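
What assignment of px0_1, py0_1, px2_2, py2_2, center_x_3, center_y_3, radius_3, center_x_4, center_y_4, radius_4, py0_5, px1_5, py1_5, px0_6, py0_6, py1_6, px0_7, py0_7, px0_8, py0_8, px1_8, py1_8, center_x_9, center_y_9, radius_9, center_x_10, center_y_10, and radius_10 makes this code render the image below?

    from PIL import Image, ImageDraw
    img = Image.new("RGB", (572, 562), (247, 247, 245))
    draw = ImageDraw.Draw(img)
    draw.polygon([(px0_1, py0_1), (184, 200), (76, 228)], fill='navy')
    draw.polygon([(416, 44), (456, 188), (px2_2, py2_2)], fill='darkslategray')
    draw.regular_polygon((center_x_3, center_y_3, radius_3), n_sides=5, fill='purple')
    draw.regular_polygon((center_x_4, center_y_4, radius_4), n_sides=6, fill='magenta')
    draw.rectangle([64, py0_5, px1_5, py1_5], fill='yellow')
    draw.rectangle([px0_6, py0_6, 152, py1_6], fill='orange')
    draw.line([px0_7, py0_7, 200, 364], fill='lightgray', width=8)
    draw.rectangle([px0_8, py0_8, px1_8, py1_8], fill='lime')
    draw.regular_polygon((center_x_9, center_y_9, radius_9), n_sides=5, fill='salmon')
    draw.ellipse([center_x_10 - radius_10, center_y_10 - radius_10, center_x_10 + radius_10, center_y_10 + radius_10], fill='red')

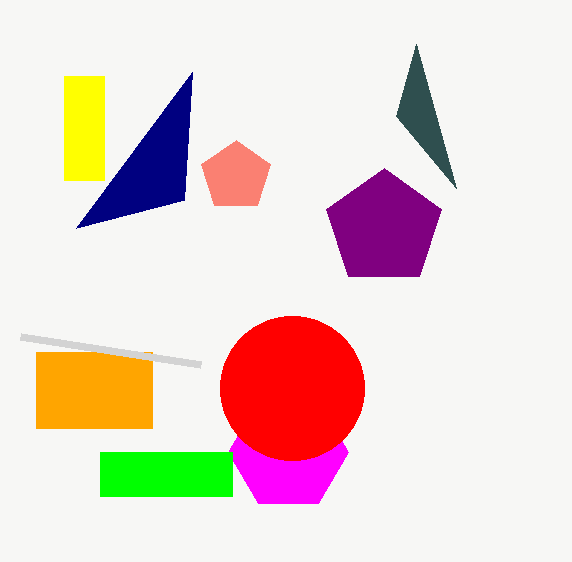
px0_1 = 192; py0_1 = 72; px2_2 = 396; py2_2 = 116; center_x_3 = 384; center_y_3 = 228; radius_3 = 60; center_x_4 = 288; center_y_4 = 452; radius_4 = 60; py0_5 = 76; px1_5 = 104; py1_5 = 180; px0_6 = 36; py0_6 = 352; py1_6 = 428; px0_7 = 20; py0_7 = 336; px0_8 = 100; py0_8 = 452; px1_8 = 232; py1_8 = 496; center_x_9 = 236; center_y_9 = 176; radius_9 = 36; center_x_10 = 292; center_y_10 = 388; radius_10 = 72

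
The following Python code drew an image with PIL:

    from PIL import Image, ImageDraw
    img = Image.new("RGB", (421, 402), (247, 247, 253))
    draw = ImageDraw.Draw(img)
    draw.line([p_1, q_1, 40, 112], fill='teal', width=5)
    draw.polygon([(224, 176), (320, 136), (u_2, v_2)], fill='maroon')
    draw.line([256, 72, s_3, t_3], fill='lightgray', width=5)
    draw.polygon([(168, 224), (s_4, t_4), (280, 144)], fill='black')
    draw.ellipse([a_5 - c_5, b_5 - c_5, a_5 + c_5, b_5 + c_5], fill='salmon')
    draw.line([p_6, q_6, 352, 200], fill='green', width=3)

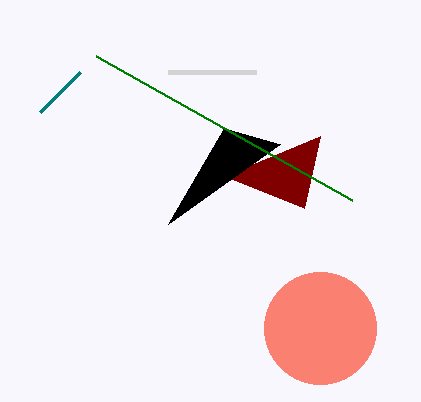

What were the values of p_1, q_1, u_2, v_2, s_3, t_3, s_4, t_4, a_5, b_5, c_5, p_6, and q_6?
p_1 = 80; q_1 = 72; u_2 = 304; v_2 = 208; s_3 = 168; t_3 = 72; s_4 = 224; t_4 = 128; a_5 = 320; b_5 = 328; c_5 = 56; p_6 = 96; q_6 = 56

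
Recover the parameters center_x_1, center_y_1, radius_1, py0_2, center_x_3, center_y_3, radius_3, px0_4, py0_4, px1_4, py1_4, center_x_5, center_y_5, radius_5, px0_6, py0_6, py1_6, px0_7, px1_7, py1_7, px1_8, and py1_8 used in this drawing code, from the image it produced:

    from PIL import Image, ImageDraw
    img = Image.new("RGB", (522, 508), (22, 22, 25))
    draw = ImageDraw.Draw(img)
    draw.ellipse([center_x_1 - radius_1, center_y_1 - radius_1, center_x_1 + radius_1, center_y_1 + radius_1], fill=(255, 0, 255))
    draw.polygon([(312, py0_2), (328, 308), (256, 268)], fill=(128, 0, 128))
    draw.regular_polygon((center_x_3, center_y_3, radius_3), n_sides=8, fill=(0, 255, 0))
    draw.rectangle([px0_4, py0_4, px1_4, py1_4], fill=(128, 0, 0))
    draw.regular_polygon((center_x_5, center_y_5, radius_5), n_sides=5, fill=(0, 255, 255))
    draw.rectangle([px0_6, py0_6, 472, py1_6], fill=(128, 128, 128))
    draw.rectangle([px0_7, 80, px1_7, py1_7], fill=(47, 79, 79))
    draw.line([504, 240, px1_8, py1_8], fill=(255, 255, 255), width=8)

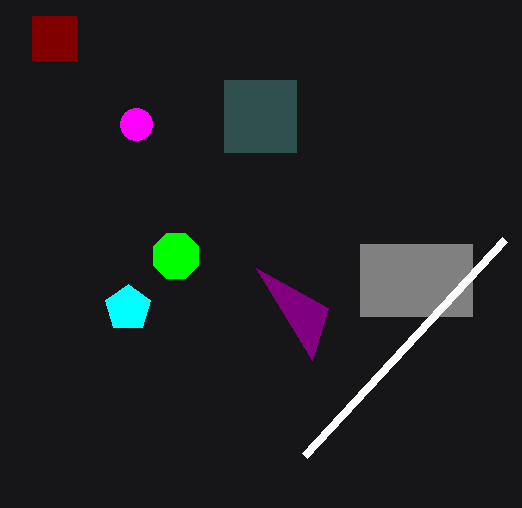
center_x_1 = 136; center_y_1 = 124; radius_1 = 16; py0_2 = 360; center_x_3 = 176; center_y_3 = 256; radius_3 = 24; px0_4 = 32; py0_4 = 16; px1_4 = 76; py1_4 = 60; center_x_5 = 128; center_y_5 = 308; radius_5 = 24; px0_6 = 360; py0_6 = 244; py1_6 = 316; px0_7 = 224; px1_7 = 296; py1_7 = 152; px1_8 = 304; py1_8 = 456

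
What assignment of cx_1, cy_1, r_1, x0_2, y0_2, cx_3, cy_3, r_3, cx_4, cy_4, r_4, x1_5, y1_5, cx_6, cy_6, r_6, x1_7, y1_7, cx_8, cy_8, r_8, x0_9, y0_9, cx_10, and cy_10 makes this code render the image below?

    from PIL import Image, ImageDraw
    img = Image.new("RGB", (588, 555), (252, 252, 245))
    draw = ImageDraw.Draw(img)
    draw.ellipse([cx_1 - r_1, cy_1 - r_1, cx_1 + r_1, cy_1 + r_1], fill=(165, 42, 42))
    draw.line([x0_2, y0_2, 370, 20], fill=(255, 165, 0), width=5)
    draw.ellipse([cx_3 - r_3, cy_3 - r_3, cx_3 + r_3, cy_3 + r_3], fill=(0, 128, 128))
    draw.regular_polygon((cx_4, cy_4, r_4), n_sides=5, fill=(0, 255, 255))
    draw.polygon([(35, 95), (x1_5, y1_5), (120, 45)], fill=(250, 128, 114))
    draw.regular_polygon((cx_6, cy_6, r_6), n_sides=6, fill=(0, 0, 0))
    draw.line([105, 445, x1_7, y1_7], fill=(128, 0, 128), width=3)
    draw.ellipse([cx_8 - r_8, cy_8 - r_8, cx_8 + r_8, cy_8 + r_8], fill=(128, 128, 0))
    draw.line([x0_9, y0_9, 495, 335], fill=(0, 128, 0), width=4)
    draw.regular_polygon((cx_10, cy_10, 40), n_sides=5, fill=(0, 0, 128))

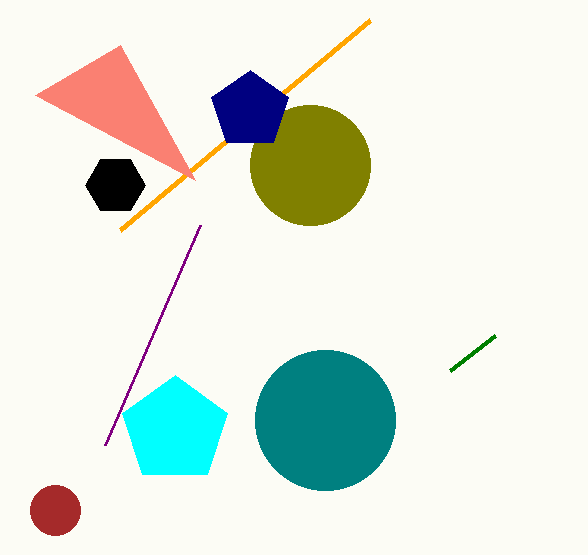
cx_1 = 55; cy_1 = 510; r_1 = 25; x0_2 = 120; y0_2 = 230; cx_3 = 325; cy_3 = 420; r_3 = 70; cx_4 = 175; cy_4 = 430; r_4 = 55; x1_5 = 195; y1_5 = 180; cx_6 = 115; cy_6 = 185; r_6 = 30; x1_7 = 200; y1_7 = 225; cx_8 = 310; cy_8 = 165; r_8 = 60; x0_9 = 450; y0_9 = 370; cx_10 = 250; cy_10 = 110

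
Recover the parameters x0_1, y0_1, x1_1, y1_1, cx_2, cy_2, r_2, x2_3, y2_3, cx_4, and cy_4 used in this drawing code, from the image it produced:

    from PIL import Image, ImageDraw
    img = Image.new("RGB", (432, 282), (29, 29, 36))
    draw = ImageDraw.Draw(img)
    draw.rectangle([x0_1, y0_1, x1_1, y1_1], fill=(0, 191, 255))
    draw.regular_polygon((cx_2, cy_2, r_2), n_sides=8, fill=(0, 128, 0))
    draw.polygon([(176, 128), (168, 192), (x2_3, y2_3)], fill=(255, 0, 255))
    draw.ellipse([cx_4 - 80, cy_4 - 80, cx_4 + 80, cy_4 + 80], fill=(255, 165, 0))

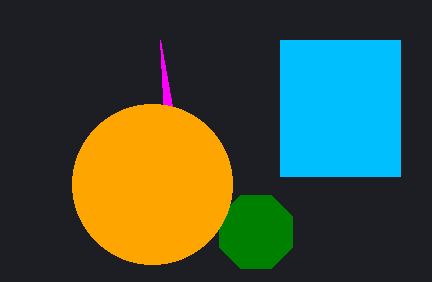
x0_1 = 280, y0_1 = 40, x1_1 = 400, y1_1 = 176, cx_2 = 256, cy_2 = 232, r_2 = 40, x2_3 = 160, y2_3 = 40, cx_4 = 152, cy_4 = 184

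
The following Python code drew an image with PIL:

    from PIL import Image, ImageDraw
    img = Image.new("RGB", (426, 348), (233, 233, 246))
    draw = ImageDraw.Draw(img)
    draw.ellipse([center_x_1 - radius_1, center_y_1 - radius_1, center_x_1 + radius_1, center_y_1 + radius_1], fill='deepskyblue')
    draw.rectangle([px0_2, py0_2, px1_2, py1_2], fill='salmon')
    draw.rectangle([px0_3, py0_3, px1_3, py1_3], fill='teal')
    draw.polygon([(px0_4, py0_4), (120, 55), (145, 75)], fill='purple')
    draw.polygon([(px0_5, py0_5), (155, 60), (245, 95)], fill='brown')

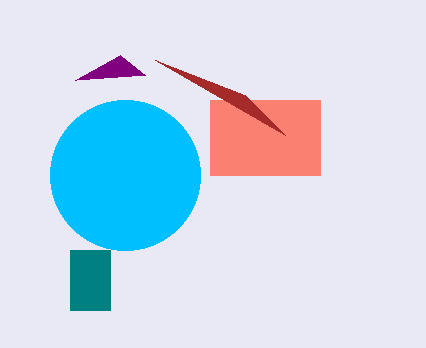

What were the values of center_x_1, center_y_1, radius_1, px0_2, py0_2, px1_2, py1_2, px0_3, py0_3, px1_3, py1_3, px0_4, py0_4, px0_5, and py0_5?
center_x_1 = 125
center_y_1 = 175
radius_1 = 75
px0_2 = 210
py0_2 = 100
px1_2 = 320
py1_2 = 175
px0_3 = 70
py0_3 = 250
px1_3 = 110
py1_3 = 310
px0_4 = 75
py0_4 = 80
px0_5 = 285
py0_5 = 135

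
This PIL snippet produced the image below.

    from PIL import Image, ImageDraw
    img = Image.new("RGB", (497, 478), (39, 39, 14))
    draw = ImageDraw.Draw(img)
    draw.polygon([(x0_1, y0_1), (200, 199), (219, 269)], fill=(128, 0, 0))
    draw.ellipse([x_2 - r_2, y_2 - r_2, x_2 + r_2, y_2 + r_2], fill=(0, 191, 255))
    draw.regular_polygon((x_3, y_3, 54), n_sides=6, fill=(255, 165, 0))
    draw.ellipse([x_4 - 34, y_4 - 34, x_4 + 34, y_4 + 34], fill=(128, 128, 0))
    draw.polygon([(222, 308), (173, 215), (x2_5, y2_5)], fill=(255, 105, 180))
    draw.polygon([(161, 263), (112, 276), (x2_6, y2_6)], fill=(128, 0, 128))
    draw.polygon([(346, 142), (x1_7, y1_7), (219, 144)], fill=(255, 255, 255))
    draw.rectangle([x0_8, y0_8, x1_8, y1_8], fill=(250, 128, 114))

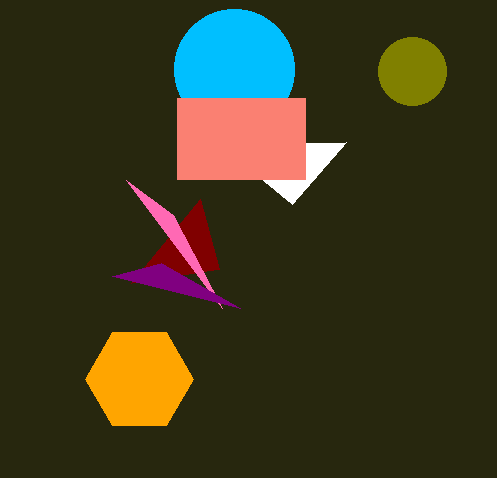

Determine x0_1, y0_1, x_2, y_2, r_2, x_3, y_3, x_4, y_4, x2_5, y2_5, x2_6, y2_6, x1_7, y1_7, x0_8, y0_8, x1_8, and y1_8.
x0_1 = 131; y0_1 = 283; x_2 = 234; y_2 = 69; r_2 = 60; x_3 = 139; y_3 = 379; x_4 = 412; y_4 = 71; x2_5 = 126; y2_5 = 180; x2_6 = 240; y2_6 = 308; x1_7 = 292; y1_7 = 204; x0_8 = 177; y0_8 = 98; x1_8 = 305; y1_8 = 179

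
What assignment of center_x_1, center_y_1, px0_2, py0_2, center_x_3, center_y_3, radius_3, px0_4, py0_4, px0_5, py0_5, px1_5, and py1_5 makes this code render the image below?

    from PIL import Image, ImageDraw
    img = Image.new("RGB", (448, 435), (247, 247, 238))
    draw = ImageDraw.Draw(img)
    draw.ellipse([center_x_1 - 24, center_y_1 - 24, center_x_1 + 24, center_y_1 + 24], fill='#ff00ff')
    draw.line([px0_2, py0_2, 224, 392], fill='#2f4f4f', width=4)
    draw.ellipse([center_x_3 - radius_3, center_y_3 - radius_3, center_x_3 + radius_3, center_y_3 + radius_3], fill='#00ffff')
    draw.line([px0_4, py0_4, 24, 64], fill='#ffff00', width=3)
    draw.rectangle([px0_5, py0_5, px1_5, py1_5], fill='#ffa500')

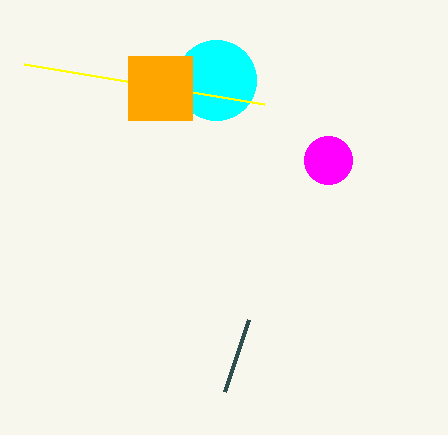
center_x_1 = 328; center_y_1 = 160; px0_2 = 248; py0_2 = 320; center_x_3 = 216; center_y_3 = 80; radius_3 = 40; px0_4 = 264; py0_4 = 104; px0_5 = 128; py0_5 = 56; px1_5 = 192; py1_5 = 120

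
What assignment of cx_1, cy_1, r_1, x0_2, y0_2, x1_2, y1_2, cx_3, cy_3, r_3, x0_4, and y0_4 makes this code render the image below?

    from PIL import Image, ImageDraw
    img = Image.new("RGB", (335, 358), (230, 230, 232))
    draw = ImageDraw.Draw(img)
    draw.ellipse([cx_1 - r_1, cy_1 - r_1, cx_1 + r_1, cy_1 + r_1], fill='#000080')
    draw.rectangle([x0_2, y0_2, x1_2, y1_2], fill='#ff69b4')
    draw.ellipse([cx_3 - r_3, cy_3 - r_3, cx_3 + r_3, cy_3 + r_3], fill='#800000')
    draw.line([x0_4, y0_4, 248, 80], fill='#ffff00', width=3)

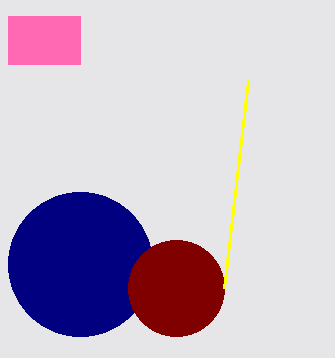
cx_1 = 80, cy_1 = 264, r_1 = 72, x0_2 = 8, y0_2 = 16, x1_2 = 80, y1_2 = 64, cx_3 = 176, cy_3 = 288, r_3 = 48, x0_4 = 224, y0_4 = 288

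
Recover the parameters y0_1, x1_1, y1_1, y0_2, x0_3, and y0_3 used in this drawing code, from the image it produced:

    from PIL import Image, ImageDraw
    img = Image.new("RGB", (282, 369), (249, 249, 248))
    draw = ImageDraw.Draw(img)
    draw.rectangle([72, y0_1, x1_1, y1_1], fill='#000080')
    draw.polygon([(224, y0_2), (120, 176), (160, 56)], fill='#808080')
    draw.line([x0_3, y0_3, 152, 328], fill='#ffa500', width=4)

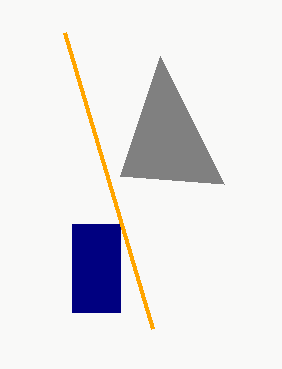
y0_1 = 224; x1_1 = 120; y1_1 = 312; y0_2 = 184; x0_3 = 64; y0_3 = 32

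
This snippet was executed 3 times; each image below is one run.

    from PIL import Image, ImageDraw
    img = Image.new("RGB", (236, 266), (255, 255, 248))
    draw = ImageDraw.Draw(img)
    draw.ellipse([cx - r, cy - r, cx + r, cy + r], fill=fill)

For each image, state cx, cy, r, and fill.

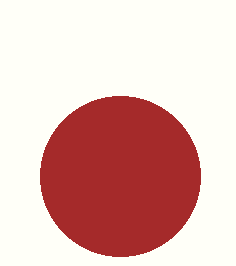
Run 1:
cx = 120
cy = 176
r = 80
fill = 'brown'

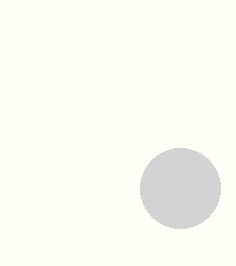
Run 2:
cx = 180, cy = 188, r = 40, fill = 'lightgray'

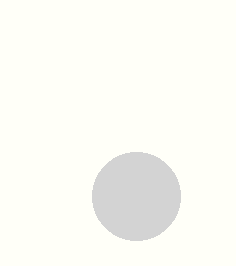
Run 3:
cx = 136, cy = 196, r = 44, fill = 'lightgray'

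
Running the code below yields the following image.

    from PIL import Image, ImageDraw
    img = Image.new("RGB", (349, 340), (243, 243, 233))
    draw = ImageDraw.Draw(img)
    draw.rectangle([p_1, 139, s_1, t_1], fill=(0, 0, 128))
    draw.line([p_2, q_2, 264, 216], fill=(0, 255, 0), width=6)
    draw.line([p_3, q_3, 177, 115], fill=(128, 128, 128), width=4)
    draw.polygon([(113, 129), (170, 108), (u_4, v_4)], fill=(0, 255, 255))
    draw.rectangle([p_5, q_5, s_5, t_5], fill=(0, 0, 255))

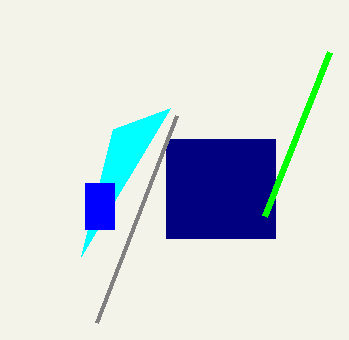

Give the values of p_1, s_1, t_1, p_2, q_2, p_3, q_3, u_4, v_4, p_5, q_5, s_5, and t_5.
p_1 = 166, s_1 = 275, t_1 = 238, p_2 = 329, q_2 = 52, p_3 = 97, q_3 = 322, u_4 = 81, v_4 = 256, p_5 = 85, q_5 = 183, s_5 = 114, t_5 = 229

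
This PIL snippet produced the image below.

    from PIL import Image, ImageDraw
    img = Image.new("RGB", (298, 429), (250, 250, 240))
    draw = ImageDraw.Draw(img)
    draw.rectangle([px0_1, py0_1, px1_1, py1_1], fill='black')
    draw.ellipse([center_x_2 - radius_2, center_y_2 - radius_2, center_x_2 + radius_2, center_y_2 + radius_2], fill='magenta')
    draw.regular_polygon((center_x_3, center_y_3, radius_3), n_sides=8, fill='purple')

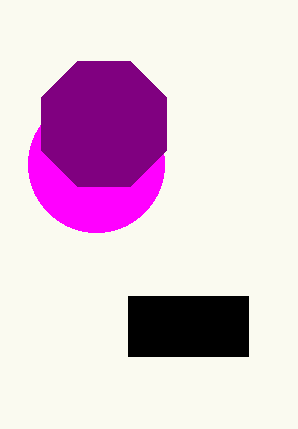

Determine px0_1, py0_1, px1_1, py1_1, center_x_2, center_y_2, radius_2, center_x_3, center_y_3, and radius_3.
px0_1 = 128
py0_1 = 296
px1_1 = 248
py1_1 = 356
center_x_2 = 96
center_y_2 = 164
radius_2 = 68
center_x_3 = 104
center_y_3 = 124
radius_3 = 68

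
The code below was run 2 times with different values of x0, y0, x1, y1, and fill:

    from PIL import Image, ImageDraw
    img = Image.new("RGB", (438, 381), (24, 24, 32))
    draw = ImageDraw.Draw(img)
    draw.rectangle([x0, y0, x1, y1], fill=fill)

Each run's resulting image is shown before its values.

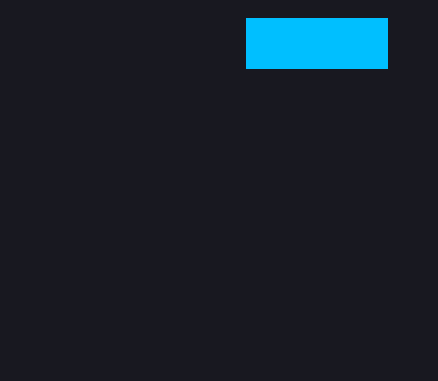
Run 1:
x0 = 246
y0 = 18
x1 = 387
y1 = 68
fill = 'deepskyblue'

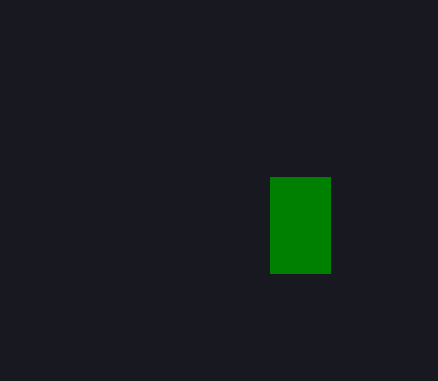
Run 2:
x0 = 270
y0 = 177
x1 = 330
y1 = 273
fill = 'green'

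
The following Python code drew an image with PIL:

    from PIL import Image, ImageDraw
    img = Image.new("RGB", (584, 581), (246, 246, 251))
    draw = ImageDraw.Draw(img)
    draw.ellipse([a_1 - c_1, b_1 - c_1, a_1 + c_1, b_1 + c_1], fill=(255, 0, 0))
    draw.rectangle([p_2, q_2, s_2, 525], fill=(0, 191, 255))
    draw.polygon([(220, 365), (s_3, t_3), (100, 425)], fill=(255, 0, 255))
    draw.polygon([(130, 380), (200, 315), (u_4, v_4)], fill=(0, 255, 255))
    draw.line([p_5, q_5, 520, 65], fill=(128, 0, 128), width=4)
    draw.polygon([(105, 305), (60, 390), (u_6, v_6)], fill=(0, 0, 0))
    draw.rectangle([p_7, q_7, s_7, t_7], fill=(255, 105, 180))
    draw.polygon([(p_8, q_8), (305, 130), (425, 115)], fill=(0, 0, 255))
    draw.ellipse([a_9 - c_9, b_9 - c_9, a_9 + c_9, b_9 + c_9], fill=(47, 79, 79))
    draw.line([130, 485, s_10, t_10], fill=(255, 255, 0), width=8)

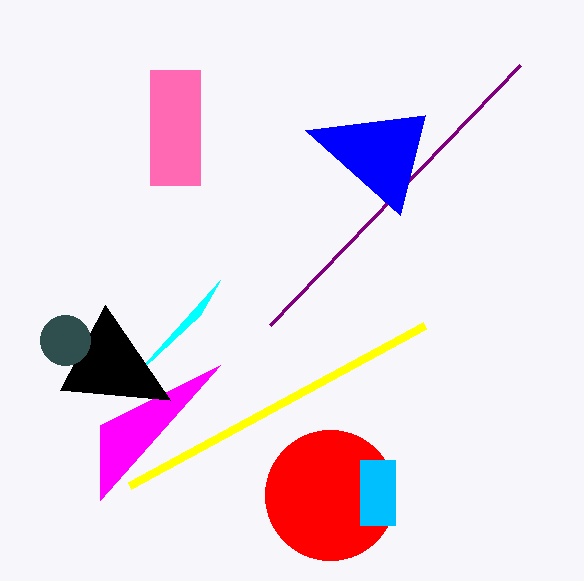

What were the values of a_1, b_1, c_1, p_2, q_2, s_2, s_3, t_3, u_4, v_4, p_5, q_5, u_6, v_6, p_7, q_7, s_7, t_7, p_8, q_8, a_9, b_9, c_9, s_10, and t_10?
a_1 = 330; b_1 = 495; c_1 = 65; p_2 = 360; q_2 = 460; s_2 = 395; s_3 = 100; t_3 = 500; u_4 = 220; v_4 = 280; p_5 = 270; q_5 = 325; u_6 = 170; v_6 = 400; p_7 = 150; q_7 = 70; s_7 = 200; t_7 = 185; p_8 = 400; q_8 = 215; a_9 = 65; b_9 = 340; c_9 = 25; s_10 = 425; t_10 = 325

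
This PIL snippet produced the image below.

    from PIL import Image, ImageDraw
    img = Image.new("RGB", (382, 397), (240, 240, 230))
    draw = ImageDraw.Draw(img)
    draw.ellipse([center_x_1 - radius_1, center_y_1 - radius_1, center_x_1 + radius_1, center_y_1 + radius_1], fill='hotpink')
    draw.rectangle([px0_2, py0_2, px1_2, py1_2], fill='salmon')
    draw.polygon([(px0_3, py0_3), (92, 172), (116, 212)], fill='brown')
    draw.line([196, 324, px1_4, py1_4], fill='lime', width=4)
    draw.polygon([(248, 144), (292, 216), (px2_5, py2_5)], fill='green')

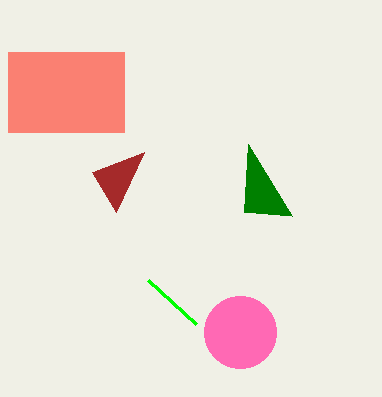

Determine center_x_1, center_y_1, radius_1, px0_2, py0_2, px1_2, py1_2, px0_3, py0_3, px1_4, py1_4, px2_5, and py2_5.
center_x_1 = 240
center_y_1 = 332
radius_1 = 36
px0_2 = 8
py0_2 = 52
px1_2 = 124
py1_2 = 132
px0_3 = 144
py0_3 = 152
px1_4 = 148
py1_4 = 280
px2_5 = 244
py2_5 = 212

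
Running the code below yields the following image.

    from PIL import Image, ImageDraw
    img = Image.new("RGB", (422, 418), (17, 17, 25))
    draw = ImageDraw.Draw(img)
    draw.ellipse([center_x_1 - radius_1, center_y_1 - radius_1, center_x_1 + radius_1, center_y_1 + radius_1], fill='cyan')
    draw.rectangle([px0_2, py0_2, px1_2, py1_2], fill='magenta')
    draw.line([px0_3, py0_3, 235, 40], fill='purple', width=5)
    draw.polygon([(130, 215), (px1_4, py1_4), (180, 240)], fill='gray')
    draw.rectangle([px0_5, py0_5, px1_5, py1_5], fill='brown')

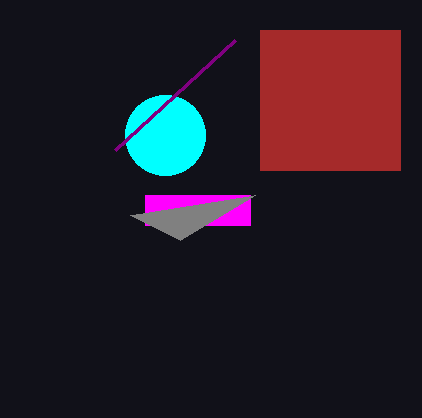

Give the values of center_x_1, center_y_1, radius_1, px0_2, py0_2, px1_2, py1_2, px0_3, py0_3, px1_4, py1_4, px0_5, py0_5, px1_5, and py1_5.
center_x_1 = 165, center_y_1 = 135, radius_1 = 40, px0_2 = 145, py0_2 = 195, px1_2 = 250, py1_2 = 225, px0_3 = 115, py0_3 = 150, px1_4 = 255, py1_4 = 195, px0_5 = 260, py0_5 = 30, px1_5 = 400, py1_5 = 170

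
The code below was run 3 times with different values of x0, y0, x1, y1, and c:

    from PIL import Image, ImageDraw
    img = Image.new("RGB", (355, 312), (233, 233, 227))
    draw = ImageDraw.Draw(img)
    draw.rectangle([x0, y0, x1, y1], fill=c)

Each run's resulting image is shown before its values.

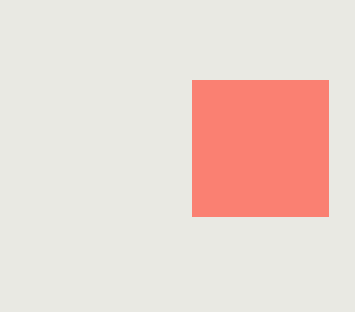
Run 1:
x0 = 192
y0 = 80
x1 = 328
y1 = 216
c = 'salmon'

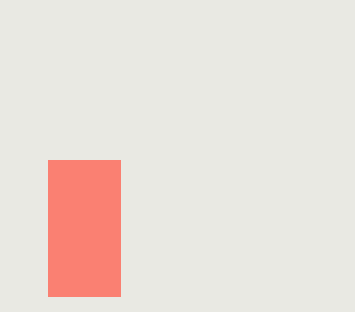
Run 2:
x0 = 48; y0 = 160; x1 = 120; y1 = 296; c = 'salmon'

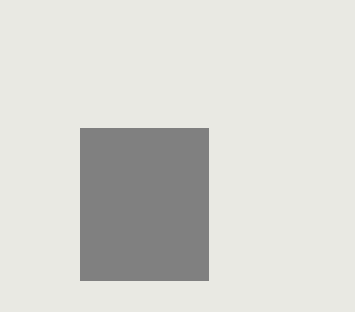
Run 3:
x0 = 80, y0 = 128, x1 = 208, y1 = 280, c = 'gray'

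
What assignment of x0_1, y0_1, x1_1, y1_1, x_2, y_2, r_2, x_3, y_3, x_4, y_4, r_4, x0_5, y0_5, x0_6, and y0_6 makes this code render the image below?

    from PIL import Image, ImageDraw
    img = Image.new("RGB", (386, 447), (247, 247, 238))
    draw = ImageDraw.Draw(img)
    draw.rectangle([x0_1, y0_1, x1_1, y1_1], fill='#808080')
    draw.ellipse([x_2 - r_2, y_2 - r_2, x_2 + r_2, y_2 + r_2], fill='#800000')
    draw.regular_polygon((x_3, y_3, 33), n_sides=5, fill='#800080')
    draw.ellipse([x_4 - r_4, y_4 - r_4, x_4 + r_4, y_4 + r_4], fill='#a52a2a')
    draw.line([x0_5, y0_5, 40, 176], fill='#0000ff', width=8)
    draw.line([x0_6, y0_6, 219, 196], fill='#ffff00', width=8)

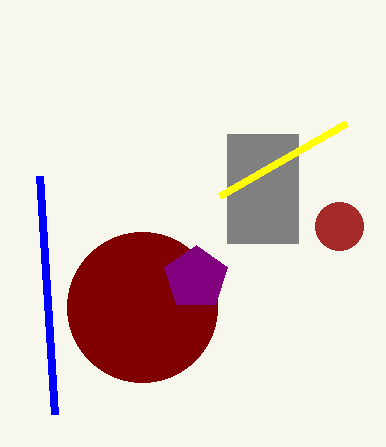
x0_1 = 227; y0_1 = 134; x1_1 = 298; y1_1 = 243; x_2 = 142; y_2 = 307; r_2 = 75; x_3 = 196; y_3 = 278; x_4 = 339; y_4 = 226; r_4 = 24; x0_5 = 55; y0_5 = 414; x0_6 = 346; y0_6 = 123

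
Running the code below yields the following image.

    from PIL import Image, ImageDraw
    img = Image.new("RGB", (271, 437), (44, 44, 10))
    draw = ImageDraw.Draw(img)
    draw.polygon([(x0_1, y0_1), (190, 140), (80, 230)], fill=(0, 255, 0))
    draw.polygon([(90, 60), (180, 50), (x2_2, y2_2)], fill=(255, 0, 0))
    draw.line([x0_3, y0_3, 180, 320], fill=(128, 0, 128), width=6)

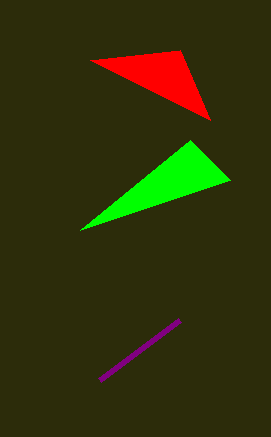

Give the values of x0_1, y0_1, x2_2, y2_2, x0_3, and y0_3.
x0_1 = 230
y0_1 = 180
x2_2 = 210
y2_2 = 120
x0_3 = 100
y0_3 = 380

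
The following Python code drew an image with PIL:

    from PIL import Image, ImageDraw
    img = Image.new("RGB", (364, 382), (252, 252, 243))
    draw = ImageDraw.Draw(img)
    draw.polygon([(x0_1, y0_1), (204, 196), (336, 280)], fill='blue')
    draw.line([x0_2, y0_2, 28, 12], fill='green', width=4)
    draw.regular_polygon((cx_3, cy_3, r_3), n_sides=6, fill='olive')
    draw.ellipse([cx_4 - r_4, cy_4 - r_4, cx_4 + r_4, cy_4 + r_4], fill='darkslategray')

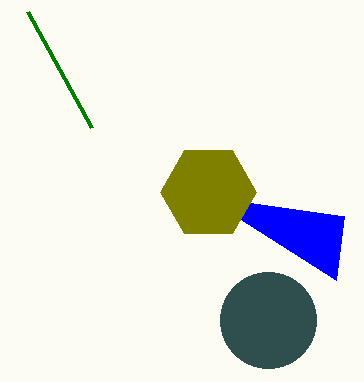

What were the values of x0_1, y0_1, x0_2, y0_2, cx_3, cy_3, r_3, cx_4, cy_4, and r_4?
x0_1 = 344; y0_1 = 216; x0_2 = 92; y0_2 = 128; cx_3 = 208; cy_3 = 192; r_3 = 48; cx_4 = 268; cy_4 = 320; r_4 = 48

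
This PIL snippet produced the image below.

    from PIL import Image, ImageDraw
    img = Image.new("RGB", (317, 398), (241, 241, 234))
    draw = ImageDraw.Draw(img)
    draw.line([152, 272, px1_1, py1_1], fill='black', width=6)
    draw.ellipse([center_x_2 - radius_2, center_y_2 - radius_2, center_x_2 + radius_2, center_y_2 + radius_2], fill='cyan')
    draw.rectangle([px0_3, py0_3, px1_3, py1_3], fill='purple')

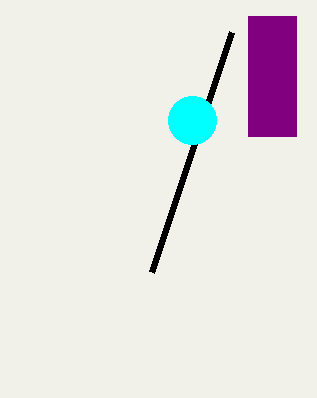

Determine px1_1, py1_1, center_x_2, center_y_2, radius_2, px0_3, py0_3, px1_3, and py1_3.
px1_1 = 232; py1_1 = 32; center_x_2 = 192; center_y_2 = 120; radius_2 = 24; px0_3 = 248; py0_3 = 16; px1_3 = 296; py1_3 = 136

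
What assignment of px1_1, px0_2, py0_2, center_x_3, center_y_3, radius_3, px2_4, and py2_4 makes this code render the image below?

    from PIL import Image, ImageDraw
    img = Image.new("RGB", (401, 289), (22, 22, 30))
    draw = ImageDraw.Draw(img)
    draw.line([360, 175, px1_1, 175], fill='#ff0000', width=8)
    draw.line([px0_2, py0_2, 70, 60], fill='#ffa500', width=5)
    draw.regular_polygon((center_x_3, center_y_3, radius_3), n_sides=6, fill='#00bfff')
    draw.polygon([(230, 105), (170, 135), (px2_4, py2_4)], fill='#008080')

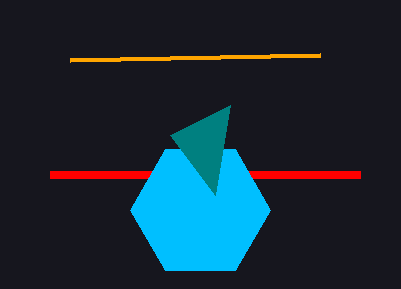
px1_1 = 50
px0_2 = 320
py0_2 = 55
center_x_3 = 200
center_y_3 = 210
radius_3 = 70
px2_4 = 215
py2_4 = 195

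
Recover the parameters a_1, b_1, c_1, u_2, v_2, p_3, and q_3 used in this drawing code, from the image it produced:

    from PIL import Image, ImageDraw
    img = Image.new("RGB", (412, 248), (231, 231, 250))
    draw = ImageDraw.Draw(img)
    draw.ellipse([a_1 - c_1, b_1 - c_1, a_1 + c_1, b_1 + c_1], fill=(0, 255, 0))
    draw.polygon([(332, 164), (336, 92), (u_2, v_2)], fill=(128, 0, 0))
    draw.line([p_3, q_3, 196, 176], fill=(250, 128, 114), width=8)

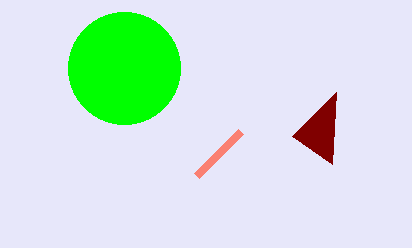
a_1 = 124
b_1 = 68
c_1 = 56
u_2 = 292
v_2 = 136
p_3 = 240
q_3 = 132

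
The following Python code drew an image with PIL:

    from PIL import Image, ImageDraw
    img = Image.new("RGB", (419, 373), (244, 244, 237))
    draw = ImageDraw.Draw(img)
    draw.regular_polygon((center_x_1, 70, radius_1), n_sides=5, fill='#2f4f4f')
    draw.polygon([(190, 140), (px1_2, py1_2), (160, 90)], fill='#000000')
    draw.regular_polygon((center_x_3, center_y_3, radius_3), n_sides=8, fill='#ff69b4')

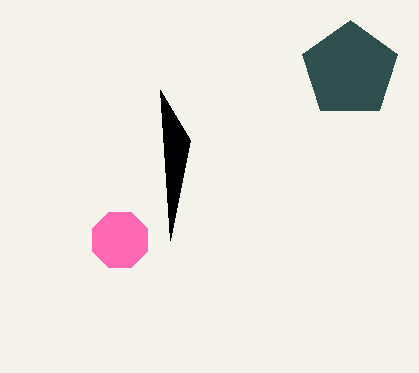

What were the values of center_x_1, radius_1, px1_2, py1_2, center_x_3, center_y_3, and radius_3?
center_x_1 = 350
radius_1 = 50
px1_2 = 170
py1_2 = 240
center_x_3 = 120
center_y_3 = 240
radius_3 = 30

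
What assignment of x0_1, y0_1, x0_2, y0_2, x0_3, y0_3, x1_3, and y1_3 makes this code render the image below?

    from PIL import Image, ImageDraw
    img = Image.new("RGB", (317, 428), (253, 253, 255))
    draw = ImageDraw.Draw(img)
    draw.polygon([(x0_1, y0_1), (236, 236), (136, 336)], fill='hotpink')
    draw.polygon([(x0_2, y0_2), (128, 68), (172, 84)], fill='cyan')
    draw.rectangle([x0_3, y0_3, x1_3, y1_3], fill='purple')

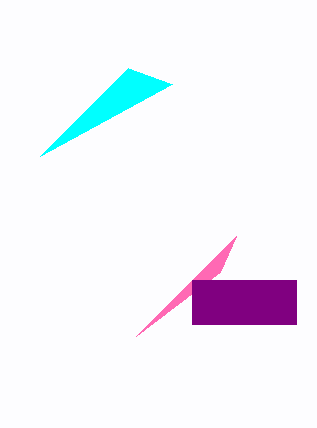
x0_1 = 220, y0_1 = 272, x0_2 = 40, y0_2 = 156, x0_3 = 192, y0_3 = 280, x1_3 = 296, y1_3 = 324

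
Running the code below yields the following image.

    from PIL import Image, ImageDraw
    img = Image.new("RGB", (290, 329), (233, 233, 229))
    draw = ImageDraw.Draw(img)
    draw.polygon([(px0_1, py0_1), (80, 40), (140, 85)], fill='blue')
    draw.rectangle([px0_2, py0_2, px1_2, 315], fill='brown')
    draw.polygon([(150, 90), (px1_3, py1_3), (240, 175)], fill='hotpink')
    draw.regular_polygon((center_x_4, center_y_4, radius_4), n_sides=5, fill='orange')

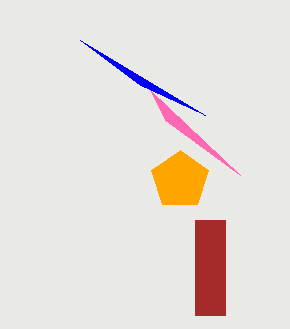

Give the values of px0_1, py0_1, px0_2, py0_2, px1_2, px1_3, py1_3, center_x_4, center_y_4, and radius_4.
px0_1 = 205; py0_1 = 115; px0_2 = 195; py0_2 = 220; px1_2 = 225; px1_3 = 165; py1_3 = 120; center_x_4 = 180; center_y_4 = 180; radius_4 = 30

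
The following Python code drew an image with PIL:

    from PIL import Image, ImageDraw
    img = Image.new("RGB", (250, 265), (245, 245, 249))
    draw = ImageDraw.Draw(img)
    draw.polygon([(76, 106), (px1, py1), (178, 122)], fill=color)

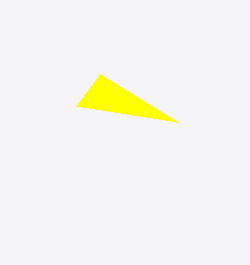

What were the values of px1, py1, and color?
px1 = 100, py1 = 74, color = 'yellow'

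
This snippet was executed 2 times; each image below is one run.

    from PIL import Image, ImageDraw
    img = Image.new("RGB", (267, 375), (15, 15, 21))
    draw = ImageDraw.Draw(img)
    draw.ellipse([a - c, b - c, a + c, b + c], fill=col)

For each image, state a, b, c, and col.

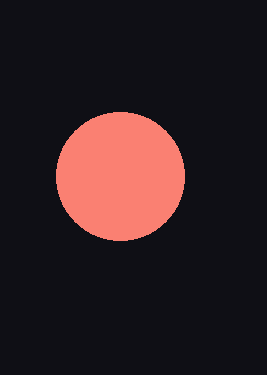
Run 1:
a = 120
b = 176
c = 64
col = 'salmon'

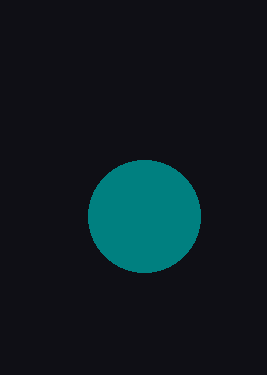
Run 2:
a = 144, b = 216, c = 56, col = 'teal'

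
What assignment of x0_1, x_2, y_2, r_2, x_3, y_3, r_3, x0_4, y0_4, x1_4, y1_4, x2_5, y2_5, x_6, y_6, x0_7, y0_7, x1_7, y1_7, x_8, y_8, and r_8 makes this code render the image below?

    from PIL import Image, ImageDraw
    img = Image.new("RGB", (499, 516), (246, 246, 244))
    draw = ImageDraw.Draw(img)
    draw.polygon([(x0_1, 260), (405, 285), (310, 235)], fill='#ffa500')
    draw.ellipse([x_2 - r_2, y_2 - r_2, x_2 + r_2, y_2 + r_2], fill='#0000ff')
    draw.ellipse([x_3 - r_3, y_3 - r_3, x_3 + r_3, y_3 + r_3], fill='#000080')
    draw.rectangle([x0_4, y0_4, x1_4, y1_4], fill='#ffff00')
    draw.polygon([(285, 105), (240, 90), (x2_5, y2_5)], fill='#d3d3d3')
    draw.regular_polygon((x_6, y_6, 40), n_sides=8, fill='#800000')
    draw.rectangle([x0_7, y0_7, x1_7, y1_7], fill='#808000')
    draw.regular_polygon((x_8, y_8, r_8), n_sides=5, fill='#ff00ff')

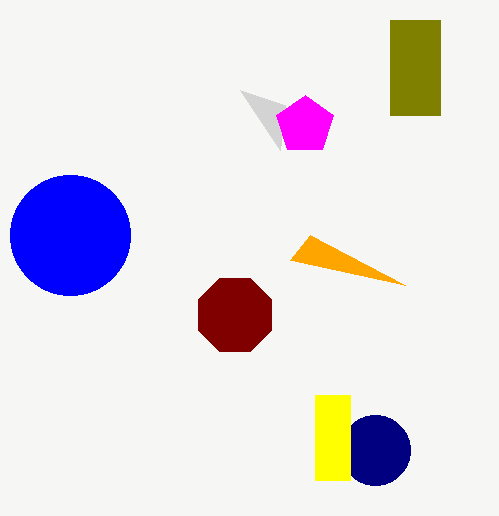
x0_1 = 290, x_2 = 70, y_2 = 235, r_2 = 60, x_3 = 375, y_3 = 450, r_3 = 35, x0_4 = 315, y0_4 = 395, x1_4 = 350, y1_4 = 480, x2_5 = 280, y2_5 = 150, x_6 = 235, y_6 = 315, x0_7 = 390, y0_7 = 20, x1_7 = 440, y1_7 = 115, x_8 = 305, y_8 = 125, r_8 = 30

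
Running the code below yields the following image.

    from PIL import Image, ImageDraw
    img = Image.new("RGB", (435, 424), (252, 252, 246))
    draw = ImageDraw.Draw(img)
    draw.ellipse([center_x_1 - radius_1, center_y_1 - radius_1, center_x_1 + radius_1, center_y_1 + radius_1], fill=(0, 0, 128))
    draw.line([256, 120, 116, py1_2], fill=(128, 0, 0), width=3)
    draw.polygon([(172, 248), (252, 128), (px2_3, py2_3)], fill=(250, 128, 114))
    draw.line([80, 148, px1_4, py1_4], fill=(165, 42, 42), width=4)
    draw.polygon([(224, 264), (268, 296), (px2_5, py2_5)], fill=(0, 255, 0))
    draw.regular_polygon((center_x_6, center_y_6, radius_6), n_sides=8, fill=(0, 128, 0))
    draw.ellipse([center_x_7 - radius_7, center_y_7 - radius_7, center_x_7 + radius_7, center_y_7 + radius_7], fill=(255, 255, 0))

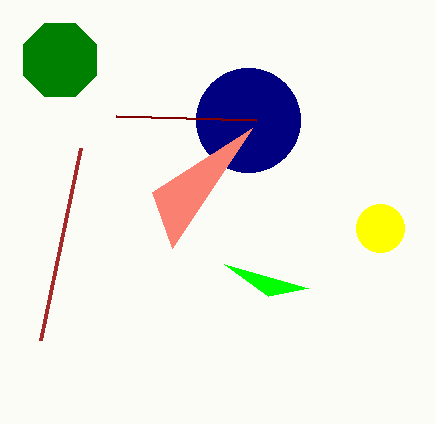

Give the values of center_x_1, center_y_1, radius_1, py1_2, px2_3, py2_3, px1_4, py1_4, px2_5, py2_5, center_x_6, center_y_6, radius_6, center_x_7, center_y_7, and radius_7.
center_x_1 = 248, center_y_1 = 120, radius_1 = 52, py1_2 = 116, px2_3 = 152, py2_3 = 192, px1_4 = 40, py1_4 = 340, px2_5 = 308, py2_5 = 288, center_x_6 = 60, center_y_6 = 60, radius_6 = 40, center_x_7 = 380, center_y_7 = 228, radius_7 = 24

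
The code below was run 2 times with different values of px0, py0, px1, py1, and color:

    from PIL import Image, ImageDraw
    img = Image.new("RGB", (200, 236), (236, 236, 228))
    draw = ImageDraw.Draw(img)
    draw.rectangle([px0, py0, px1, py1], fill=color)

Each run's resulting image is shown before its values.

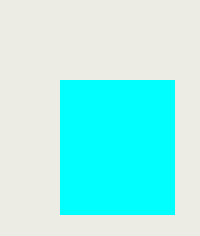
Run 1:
px0 = 60; py0 = 80; px1 = 174; py1 = 214; color = 'cyan'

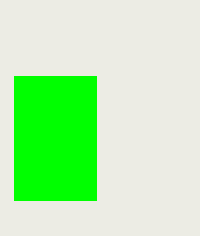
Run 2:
px0 = 14
py0 = 76
px1 = 96
py1 = 200
color = 'lime'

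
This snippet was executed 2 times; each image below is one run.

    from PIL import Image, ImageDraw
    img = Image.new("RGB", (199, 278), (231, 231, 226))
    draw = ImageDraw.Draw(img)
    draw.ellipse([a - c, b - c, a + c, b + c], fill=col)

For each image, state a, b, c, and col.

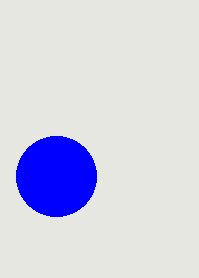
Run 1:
a = 56, b = 176, c = 40, col = 'blue'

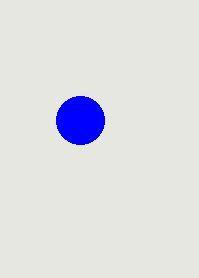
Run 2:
a = 80, b = 120, c = 24, col = 'blue'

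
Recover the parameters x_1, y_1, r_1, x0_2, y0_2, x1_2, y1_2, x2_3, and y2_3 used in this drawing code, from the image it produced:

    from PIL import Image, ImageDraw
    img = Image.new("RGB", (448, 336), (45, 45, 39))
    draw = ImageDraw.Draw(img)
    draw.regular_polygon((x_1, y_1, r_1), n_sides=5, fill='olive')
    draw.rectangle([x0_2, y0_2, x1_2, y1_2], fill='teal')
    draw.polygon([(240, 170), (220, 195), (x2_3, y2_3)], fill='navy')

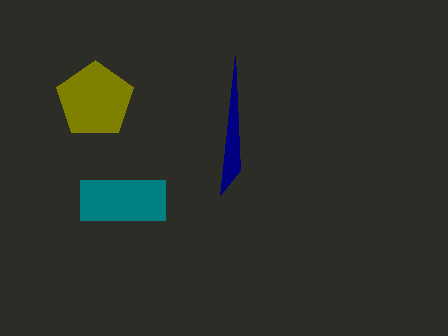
x_1 = 95, y_1 = 100, r_1 = 40, x0_2 = 80, y0_2 = 180, x1_2 = 165, y1_2 = 220, x2_3 = 235, y2_3 = 55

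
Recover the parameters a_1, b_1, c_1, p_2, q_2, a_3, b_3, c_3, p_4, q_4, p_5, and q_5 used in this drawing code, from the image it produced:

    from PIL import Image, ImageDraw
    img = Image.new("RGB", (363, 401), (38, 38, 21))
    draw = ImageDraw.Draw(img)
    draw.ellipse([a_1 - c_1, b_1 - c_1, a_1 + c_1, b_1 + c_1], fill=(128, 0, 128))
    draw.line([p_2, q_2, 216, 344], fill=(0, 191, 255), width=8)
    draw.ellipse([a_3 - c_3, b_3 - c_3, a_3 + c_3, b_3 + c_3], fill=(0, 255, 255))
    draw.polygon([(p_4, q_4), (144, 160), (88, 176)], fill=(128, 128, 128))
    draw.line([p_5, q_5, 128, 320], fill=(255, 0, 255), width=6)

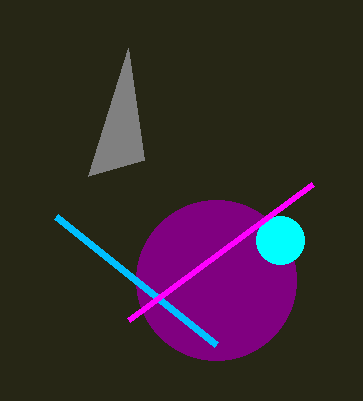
a_1 = 216, b_1 = 280, c_1 = 80, p_2 = 56, q_2 = 216, a_3 = 280, b_3 = 240, c_3 = 24, p_4 = 128, q_4 = 48, p_5 = 312, q_5 = 184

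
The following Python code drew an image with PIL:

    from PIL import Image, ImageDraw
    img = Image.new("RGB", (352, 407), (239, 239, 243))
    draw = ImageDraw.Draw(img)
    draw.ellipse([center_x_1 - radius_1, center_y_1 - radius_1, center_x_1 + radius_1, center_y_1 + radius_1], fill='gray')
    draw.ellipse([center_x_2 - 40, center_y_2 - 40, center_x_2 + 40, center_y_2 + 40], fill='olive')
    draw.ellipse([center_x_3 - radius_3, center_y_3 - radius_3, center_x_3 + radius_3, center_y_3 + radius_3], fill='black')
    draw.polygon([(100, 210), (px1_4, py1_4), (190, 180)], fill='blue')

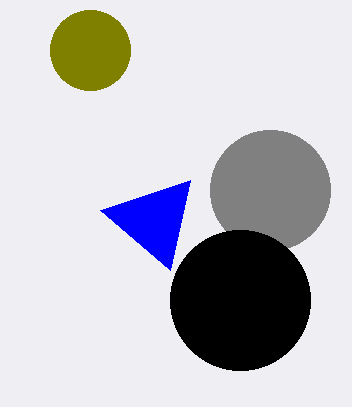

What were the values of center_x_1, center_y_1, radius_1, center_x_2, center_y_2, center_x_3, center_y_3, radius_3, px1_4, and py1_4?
center_x_1 = 270
center_y_1 = 190
radius_1 = 60
center_x_2 = 90
center_y_2 = 50
center_x_3 = 240
center_y_3 = 300
radius_3 = 70
px1_4 = 170
py1_4 = 270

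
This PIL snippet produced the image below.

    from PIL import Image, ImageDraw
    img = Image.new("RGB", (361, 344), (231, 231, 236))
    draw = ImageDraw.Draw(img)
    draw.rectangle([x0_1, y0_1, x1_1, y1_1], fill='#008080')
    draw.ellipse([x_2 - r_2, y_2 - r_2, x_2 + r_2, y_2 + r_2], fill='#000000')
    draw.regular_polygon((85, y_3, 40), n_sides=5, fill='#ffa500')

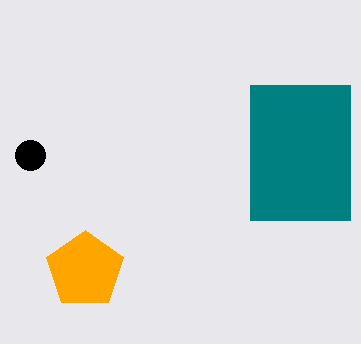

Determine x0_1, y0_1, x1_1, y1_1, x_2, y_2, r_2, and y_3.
x0_1 = 250; y0_1 = 85; x1_1 = 350; y1_1 = 220; x_2 = 30; y_2 = 155; r_2 = 15; y_3 = 270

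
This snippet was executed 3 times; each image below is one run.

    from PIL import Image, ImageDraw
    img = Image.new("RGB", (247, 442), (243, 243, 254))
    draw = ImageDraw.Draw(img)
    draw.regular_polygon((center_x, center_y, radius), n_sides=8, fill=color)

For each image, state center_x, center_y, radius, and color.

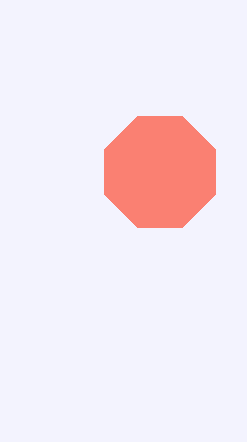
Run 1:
center_x = 160
center_y = 172
radius = 60
color = 'salmon'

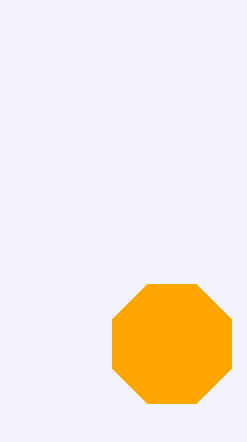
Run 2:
center_x = 172
center_y = 344
radius = 64
color = 'orange'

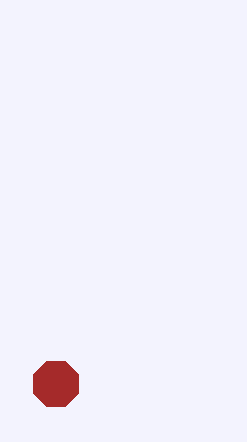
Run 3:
center_x = 56, center_y = 384, radius = 24, color = 'brown'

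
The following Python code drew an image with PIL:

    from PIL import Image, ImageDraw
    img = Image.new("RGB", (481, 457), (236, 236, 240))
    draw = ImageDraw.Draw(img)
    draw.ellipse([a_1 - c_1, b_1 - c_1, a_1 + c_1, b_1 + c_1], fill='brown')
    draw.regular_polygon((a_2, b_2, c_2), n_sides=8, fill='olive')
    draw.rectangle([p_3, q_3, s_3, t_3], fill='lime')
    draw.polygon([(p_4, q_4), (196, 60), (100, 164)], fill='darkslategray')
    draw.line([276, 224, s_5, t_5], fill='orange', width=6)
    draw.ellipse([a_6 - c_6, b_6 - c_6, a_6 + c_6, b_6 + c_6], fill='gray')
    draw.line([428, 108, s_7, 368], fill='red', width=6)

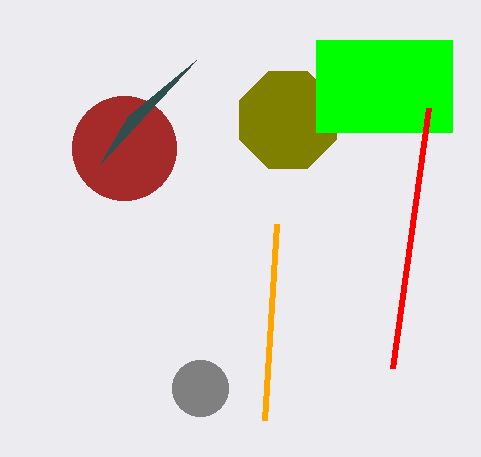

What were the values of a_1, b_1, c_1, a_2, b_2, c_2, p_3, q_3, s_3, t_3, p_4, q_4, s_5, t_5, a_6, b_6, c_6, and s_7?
a_1 = 124
b_1 = 148
c_1 = 52
a_2 = 288
b_2 = 120
c_2 = 52
p_3 = 316
q_3 = 40
s_3 = 452
t_3 = 132
p_4 = 128
q_4 = 116
s_5 = 264
t_5 = 420
a_6 = 200
b_6 = 388
c_6 = 28
s_7 = 392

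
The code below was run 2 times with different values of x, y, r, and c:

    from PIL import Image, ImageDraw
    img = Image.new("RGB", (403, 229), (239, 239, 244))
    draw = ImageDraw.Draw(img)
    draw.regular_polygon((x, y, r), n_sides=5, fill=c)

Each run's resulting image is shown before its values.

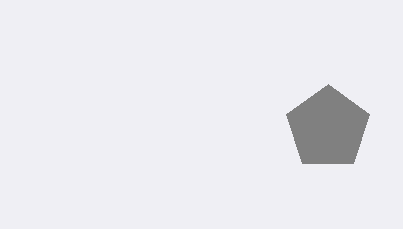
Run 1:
x = 328, y = 128, r = 44, c = 'gray'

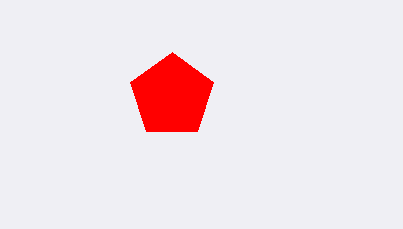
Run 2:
x = 172; y = 96; r = 44; c = 'red'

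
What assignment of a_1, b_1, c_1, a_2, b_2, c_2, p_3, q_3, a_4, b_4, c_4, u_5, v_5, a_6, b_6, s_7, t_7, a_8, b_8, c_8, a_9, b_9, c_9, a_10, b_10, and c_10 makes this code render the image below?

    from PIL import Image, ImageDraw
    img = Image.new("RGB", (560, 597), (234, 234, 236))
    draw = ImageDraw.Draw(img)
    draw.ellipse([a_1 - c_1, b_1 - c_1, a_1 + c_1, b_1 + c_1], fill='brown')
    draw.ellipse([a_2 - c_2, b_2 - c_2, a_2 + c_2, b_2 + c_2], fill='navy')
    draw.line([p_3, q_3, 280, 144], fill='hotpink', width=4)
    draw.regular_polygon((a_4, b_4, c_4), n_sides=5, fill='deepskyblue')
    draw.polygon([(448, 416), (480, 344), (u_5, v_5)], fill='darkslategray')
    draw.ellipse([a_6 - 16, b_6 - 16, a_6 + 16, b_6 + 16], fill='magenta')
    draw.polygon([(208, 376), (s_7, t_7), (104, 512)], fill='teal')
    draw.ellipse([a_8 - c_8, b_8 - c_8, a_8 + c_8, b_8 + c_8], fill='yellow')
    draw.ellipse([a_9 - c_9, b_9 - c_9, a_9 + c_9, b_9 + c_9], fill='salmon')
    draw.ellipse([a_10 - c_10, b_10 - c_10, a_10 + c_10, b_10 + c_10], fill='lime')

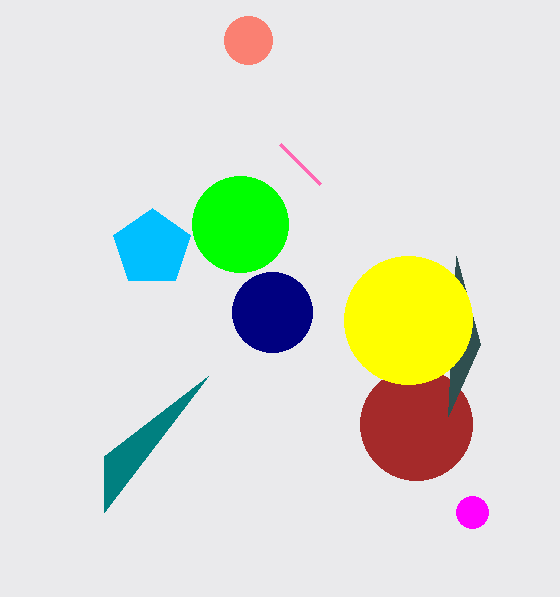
a_1 = 416
b_1 = 424
c_1 = 56
a_2 = 272
b_2 = 312
c_2 = 40
p_3 = 320
q_3 = 184
a_4 = 152
b_4 = 248
c_4 = 40
u_5 = 456
v_5 = 256
a_6 = 472
b_6 = 512
s_7 = 104
t_7 = 456
a_8 = 408
b_8 = 320
c_8 = 64
a_9 = 248
b_9 = 40
c_9 = 24
a_10 = 240
b_10 = 224
c_10 = 48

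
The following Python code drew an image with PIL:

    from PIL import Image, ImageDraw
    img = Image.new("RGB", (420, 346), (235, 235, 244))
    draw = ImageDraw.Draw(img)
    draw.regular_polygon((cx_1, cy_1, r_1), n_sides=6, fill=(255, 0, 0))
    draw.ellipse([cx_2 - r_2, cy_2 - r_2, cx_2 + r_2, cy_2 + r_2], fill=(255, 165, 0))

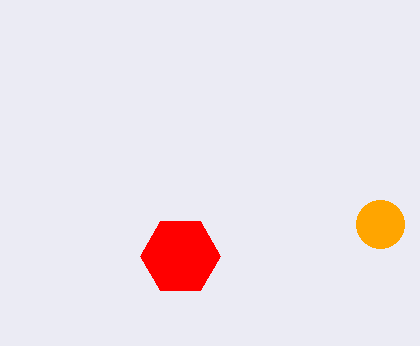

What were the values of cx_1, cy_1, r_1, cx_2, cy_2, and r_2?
cx_1 = 180; cy_1 = 256; r_1 = 40; cx_2 = 380; cy_2 = 224; r_2 = 24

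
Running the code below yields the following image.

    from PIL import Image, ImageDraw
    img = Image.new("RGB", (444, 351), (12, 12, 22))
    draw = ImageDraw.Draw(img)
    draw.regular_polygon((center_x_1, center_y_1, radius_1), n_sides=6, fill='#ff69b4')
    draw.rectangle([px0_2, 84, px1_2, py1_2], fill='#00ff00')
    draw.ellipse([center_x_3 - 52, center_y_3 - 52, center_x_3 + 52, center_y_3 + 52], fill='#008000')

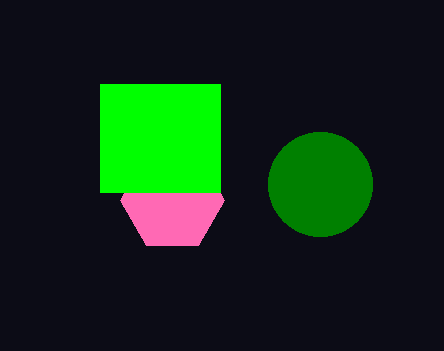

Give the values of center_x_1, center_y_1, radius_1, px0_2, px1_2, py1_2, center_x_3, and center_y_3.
center_x_1 = 172
center_y_1 = 200
radius_1 = 52
px0_2 = 100
px1_2 = 220
py1_2 = 192
center_x_3 = 320
center_y_3 = 184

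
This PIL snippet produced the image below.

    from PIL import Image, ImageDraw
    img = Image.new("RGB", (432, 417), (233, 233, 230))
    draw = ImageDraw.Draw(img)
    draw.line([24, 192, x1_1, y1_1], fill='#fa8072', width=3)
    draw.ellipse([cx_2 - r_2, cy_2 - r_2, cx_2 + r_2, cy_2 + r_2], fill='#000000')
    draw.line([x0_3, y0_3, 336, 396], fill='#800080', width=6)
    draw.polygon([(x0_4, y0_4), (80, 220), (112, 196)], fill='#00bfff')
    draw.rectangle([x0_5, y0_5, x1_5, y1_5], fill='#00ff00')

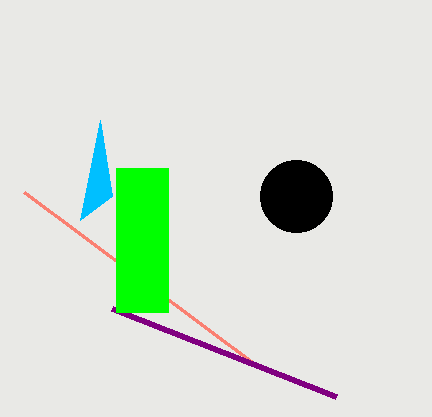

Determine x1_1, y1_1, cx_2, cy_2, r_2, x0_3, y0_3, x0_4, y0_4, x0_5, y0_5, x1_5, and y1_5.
x1_1 = 260
y1_1 = 368
cx_2 = 296
cy_2 = 196
r_2 = 36
x0_3 = 112
y0_3 = 308
x0_4 = 100
y0_4 = 120
x0_5 = 116
y0_5 = 168
x1_5 = 168
y1_5 = 312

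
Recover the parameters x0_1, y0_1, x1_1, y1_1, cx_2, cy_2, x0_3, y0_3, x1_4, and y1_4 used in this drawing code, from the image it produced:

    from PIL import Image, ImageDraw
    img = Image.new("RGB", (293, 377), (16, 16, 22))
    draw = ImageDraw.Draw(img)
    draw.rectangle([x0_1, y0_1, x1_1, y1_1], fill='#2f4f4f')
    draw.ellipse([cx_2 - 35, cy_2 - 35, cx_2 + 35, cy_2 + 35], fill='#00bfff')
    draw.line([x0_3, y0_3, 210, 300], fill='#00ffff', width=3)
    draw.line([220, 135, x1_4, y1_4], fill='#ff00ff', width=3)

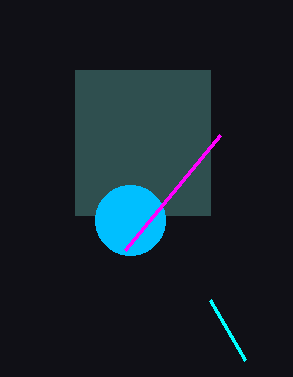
x0_1 = 75, y0_1 = 70, x1_1 = 210, y1_1 = 215, cx_2 = 130, cy_2 = 220, x0_3 = 245, y0_3 = 360, x1_4 = 125, y1_4 = 250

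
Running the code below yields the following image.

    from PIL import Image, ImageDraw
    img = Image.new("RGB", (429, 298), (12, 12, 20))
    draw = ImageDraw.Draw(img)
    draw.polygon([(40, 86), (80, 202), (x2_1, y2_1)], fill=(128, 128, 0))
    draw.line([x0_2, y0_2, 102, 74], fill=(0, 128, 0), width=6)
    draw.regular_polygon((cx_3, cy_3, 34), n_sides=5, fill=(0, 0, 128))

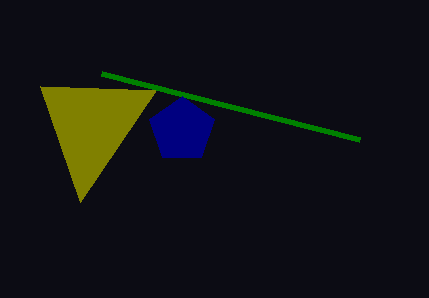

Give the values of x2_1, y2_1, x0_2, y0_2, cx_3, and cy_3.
x2_1 = 156, y2_1 = 90, x0_2 = 360, y0_2 = 140, cx_3 = 182, cy_3 = 130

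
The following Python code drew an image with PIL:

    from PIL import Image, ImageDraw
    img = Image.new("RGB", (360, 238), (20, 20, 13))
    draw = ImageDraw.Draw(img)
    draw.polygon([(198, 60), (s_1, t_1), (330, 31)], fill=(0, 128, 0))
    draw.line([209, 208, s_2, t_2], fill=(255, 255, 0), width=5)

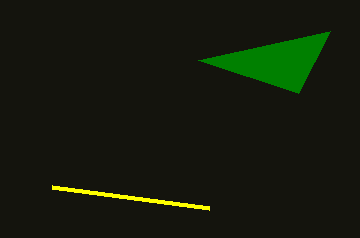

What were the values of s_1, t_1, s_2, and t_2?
s_1 = 298, t_1 = 93, s_2 = 52, t_2 = 187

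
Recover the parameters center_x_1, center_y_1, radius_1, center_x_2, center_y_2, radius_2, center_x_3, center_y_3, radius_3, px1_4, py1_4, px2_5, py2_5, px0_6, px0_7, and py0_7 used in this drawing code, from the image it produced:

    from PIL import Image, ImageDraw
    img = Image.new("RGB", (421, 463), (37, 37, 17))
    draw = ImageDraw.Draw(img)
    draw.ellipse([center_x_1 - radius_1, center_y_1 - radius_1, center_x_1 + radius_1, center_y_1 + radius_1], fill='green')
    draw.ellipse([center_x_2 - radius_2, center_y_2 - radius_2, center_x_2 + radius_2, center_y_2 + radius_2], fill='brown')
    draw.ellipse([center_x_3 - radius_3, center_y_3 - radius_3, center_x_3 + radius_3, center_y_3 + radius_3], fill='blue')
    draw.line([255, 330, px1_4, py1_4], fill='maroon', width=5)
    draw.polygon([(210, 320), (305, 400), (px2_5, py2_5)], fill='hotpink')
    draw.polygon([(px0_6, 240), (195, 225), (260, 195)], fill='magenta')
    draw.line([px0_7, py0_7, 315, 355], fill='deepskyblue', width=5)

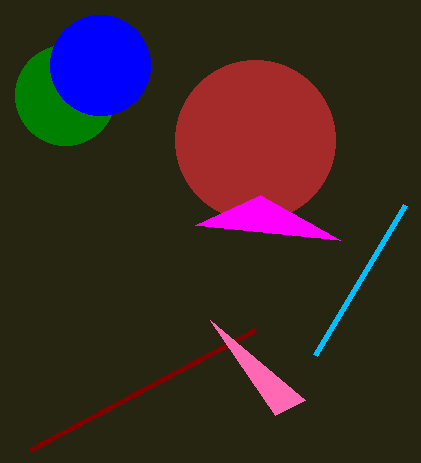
center_x_1 = 65
center_y_1 = 95
radius_1 = 50
center_x_2 = 255
center_y_2 = 140
radius_2 = 80
center_x_3 = 100
center_y_3 = 65
radius_3 = 50
px1_4 = 30
py1_4 = 450
px2_5 = 275
py2_5 = 415
px0_6 = 340
px0_7 = 405
py0_7 = 205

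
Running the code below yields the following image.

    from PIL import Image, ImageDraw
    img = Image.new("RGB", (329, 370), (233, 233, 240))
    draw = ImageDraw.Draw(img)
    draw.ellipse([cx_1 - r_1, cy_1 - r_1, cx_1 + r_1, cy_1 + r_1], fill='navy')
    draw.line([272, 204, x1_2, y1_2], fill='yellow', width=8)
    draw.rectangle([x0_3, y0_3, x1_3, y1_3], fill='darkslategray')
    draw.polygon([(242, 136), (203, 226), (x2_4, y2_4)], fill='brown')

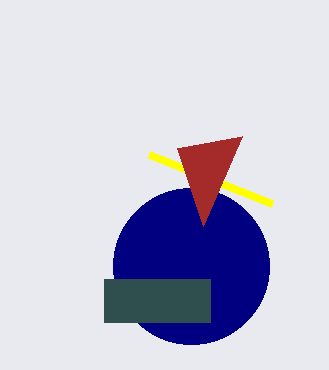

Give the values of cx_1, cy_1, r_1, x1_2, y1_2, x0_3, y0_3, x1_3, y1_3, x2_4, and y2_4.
cx_1 = 191, cy_1 = 266, r_1 = 78, x1_2 = 149, y1_2 = 155, x0_3 = 104, y0_3 = 279, x1_3 = 210, y1_3 = 322, x2_4 = 177, y2_4 = 148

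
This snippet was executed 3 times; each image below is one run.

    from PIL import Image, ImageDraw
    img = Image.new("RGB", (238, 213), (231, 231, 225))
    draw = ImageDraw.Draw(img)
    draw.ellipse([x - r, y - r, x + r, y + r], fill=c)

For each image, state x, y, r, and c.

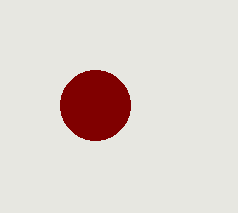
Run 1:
x = 95, y = 105, r = 35, c = 'maroon'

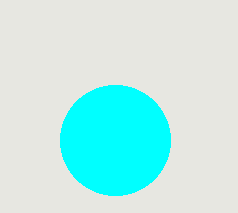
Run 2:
x = 115; y = 140; r = 55; c = 'cyan'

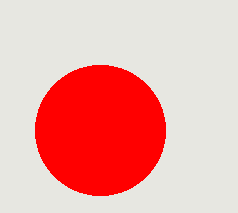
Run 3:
x = 100; y = 130; r = 65; c = 'red'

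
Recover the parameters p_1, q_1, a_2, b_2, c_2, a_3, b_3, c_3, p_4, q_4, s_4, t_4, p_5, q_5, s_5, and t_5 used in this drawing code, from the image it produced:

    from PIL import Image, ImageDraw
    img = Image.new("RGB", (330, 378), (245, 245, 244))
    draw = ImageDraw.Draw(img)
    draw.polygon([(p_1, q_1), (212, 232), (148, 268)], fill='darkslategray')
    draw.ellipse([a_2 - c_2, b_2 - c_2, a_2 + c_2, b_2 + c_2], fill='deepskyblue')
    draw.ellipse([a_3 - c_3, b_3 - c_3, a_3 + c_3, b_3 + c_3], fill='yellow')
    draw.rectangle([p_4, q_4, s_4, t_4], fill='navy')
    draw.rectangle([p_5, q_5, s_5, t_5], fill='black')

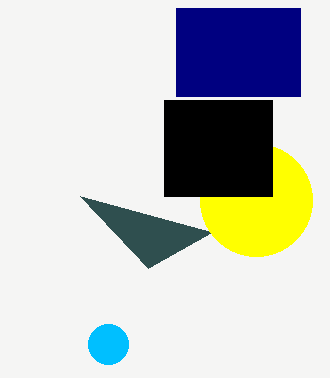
p_1 = 80; q_1 = 196; a_2 = 108; b_2 = 344; c_2 = 20; a_3 = 256; b_3 = 200; c_3 = 56; p_4 = 176; q_4 = 8; s_4 = 300; t_4 = 96; p_5 = 164; q_5 = 100; s_5 = 272; t_5 = 196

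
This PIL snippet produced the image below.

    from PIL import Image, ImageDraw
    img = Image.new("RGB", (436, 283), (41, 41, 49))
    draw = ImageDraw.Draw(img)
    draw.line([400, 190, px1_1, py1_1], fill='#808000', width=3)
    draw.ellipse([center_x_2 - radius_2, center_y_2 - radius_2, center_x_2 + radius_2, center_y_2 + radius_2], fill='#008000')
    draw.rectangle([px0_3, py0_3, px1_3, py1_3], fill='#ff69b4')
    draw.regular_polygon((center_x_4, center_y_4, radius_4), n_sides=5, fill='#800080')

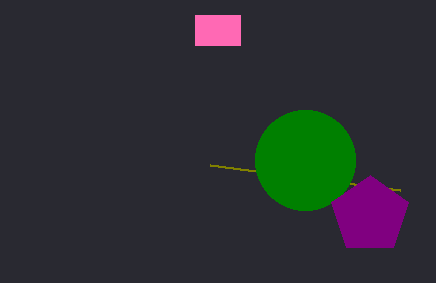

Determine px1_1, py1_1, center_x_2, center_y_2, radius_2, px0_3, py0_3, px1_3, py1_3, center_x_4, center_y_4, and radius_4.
px1_1 = 210; py1_1 = 165; center_x_2 = 305; center_y_2 = 160; radius_2 = 50; px0_3 = 195; py0_3 = 15; px1_3 = 240; py1_3 = 45; center_x_4 = 370; center_y_4 = 215; radius_4 = 40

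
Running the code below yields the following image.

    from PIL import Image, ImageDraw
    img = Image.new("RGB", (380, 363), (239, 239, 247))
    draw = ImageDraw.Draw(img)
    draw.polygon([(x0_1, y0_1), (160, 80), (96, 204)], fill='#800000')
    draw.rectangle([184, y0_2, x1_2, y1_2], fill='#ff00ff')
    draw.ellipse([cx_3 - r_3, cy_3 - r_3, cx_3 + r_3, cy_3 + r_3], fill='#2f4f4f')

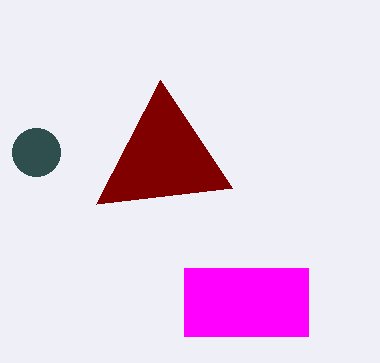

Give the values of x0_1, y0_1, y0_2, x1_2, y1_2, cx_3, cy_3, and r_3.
x0_1 = 232, y0_1 = 188, y0_2 = 268, x1_2 = 308, y1_2 = 336, cx_3 = 36, cy_3 = 152, r_3 = 24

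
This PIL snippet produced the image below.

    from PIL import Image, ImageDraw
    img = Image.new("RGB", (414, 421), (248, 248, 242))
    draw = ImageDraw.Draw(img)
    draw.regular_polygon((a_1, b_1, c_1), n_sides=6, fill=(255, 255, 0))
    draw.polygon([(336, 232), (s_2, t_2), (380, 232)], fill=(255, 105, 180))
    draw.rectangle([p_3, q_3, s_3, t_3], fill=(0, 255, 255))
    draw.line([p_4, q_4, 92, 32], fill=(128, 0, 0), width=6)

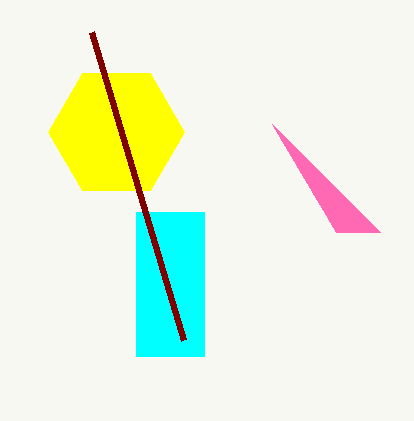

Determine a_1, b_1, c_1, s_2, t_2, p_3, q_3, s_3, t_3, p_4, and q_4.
a_1 = 116
b_1 = 132
c_1 = 68
s_2 = 272
t_2 = 124
p_3 = 136
q_3 = 212
s_3 = 204
t_3 = 356
p_4 = 184
q_4 = 340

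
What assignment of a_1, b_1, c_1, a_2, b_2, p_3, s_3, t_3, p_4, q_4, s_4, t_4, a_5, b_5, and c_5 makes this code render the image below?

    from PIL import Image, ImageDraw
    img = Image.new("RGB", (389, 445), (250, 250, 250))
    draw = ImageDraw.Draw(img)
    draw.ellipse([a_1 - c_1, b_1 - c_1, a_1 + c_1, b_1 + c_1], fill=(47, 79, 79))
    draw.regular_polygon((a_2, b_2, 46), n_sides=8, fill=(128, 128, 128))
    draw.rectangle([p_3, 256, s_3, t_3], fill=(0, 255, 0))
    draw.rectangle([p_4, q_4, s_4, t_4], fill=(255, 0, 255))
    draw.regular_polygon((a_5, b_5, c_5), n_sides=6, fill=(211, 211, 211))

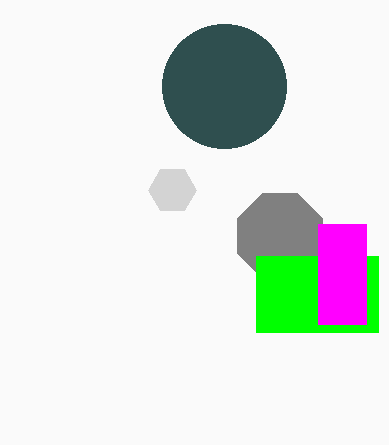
a_1 = 224; b_1 = 86; c_1 = 62; a_2 = 280; b_2 = 236; p_3 = 256; s_3 = 378; t_3 = 332; p_4 = 318; q_4 = 224; s_4 = 366; t_4 = 324; a_5 = 172; b_5 = 190; c_5 = 24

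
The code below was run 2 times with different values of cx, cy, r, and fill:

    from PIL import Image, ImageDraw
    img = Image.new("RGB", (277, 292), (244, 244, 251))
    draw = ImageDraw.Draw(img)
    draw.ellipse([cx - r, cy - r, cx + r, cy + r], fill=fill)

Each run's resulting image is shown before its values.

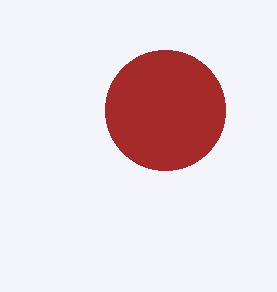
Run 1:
cx = 165; cy = 110; r = 60; fill = 'brown'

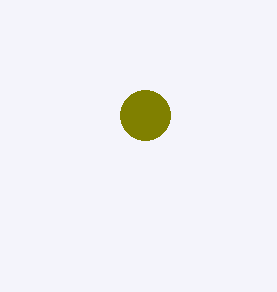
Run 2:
cx = 145; cy = 115; r = 25; fill = 'olive'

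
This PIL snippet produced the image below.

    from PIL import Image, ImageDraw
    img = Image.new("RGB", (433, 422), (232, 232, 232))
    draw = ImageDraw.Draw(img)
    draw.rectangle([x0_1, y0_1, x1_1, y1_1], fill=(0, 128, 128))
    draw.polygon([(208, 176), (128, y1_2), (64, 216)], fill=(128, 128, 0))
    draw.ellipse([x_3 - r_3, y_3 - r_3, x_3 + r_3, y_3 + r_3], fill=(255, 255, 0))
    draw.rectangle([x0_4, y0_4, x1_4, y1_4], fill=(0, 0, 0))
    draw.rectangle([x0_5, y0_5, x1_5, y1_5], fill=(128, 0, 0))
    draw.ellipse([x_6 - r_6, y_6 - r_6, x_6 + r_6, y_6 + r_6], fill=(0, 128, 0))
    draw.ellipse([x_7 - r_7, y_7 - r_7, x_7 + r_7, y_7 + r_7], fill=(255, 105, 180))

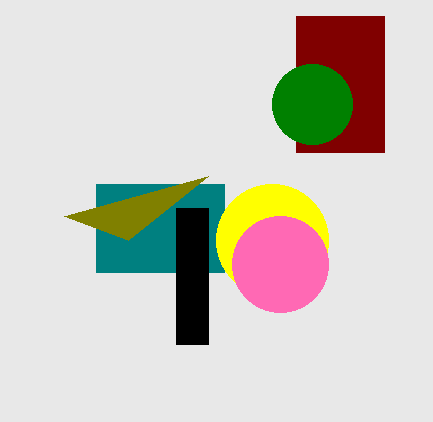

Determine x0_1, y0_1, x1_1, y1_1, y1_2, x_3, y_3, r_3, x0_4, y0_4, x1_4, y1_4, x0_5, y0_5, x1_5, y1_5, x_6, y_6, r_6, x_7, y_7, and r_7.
x0_1 = 96, y0_1 = 184, x1_1 = 224, y1_1 = 272, y1_2 = 240, x_3 = 272, y_3 = 240, r_3 = 56, x0_4 = 176, y0_4 = 208, x1_4 = 208, y1_4 = 344, x0_5 = 296, y0_5 = 16, x1_5 = 384, y1_5 = 152, x_6 = 312, y_6 = 104, r_6 = 40, x_7 = 280, y_7 = 264, r_7 = 48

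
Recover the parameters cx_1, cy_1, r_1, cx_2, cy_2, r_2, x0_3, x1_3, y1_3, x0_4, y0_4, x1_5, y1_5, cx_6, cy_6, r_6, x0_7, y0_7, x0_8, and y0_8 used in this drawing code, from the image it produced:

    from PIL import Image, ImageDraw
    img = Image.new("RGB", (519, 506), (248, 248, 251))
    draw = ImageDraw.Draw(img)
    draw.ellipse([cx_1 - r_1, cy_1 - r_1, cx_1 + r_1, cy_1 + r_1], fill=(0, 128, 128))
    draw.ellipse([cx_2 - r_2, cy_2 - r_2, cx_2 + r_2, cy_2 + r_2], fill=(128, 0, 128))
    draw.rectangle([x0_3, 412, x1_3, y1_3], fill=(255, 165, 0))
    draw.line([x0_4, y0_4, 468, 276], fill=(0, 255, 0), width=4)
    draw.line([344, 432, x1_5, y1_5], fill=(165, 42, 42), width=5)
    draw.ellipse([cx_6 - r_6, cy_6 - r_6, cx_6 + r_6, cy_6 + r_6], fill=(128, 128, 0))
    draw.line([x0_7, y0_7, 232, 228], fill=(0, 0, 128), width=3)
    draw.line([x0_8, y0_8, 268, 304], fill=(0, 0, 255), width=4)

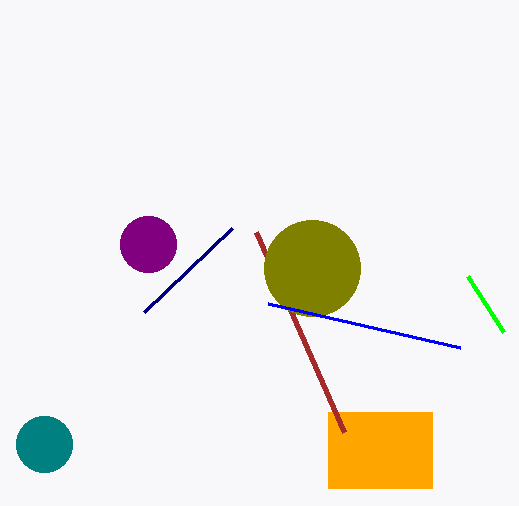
cx_1 = 44
cy_1 = 444
r_1 = 28
cx_2 = 148
cy_2 = 244
r_2 = 28
x0_3 = 328
x1_3 = 432
y1_3 = 488
x0_4 = 504
y0_4 = 332
x1_5 = 256
y1_5 = 232
cx_6 = 312
cy_6 = 268
r_6 = 48
x0_7 = 144
y0_7 = 312
x0_8 = 460
y0_8 = 348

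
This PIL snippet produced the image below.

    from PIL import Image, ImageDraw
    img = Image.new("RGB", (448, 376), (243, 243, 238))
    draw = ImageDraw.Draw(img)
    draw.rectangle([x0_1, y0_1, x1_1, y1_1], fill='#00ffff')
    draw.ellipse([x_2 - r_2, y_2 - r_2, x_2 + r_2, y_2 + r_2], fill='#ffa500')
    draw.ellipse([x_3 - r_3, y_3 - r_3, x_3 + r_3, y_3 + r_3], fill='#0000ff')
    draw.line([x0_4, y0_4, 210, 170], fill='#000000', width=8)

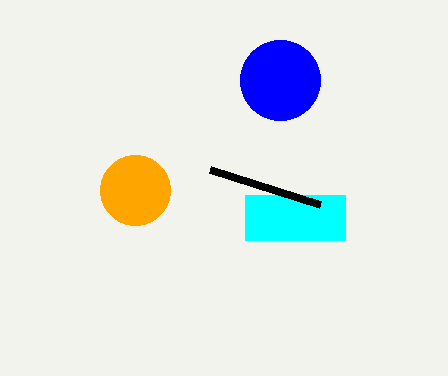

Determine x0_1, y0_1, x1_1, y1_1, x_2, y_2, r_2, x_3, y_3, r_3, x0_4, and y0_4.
x0_1 = 245
y0_1 = 195
x1_1 = 345
y1_1 = 240
x_2 = 135
y_2 = 190
r_2 = 35
x_3 = 280
y_3 = 80
r_3 = 40
x0_4 = 320
y0_4 = 205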